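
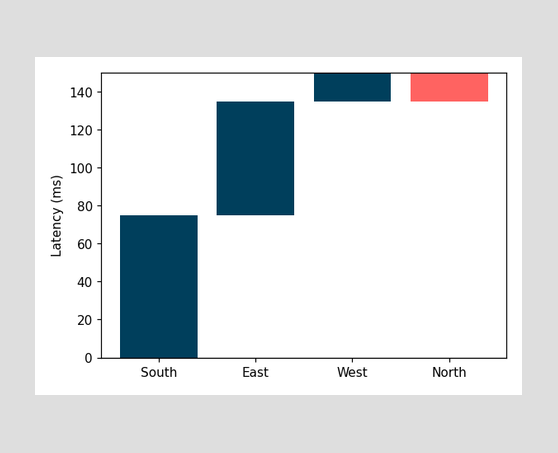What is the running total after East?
135ms

After East the running total reaches 135ms.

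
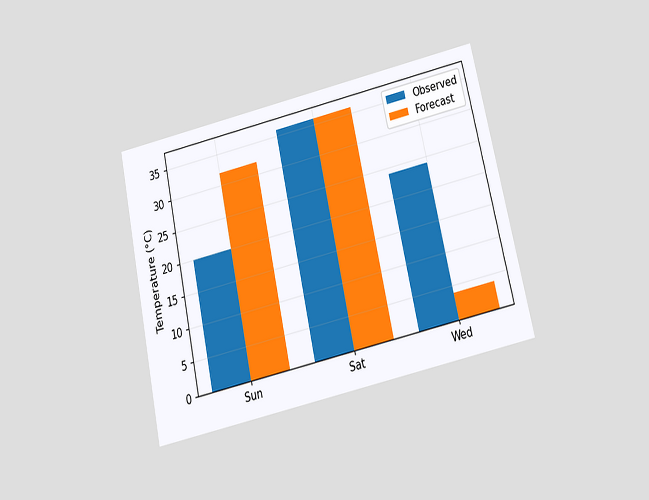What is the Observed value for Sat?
36°C

The chart is tilted about 13° counter-clockwise and viewed at a slight angle. The Observed bar at Sat reaches 36°C on the y-axis.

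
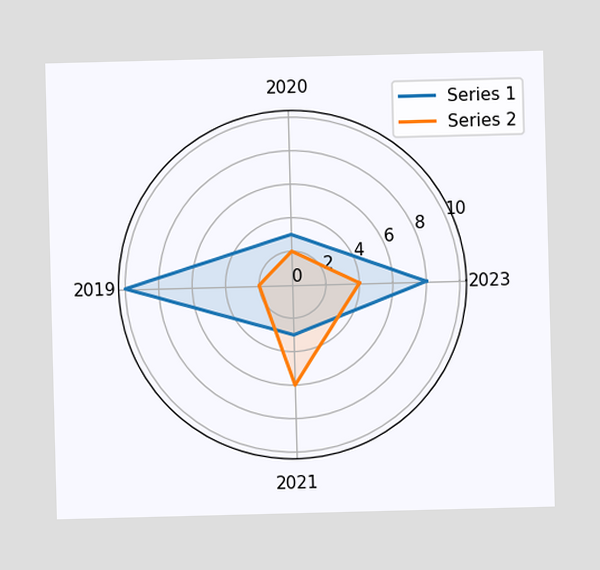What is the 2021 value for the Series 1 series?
3

On the 2021 axis, Series 1 reaches 3.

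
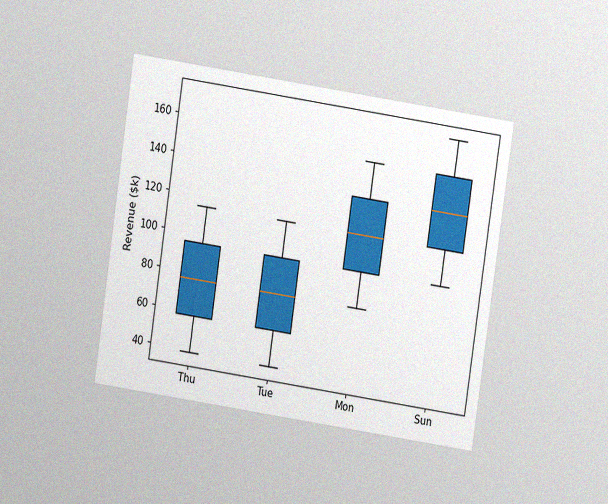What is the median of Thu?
The chart is tilted about 9° clockwise and viewed at a slight angle, with some photo noise. The median line in the Thu box sits at $76k.

$76k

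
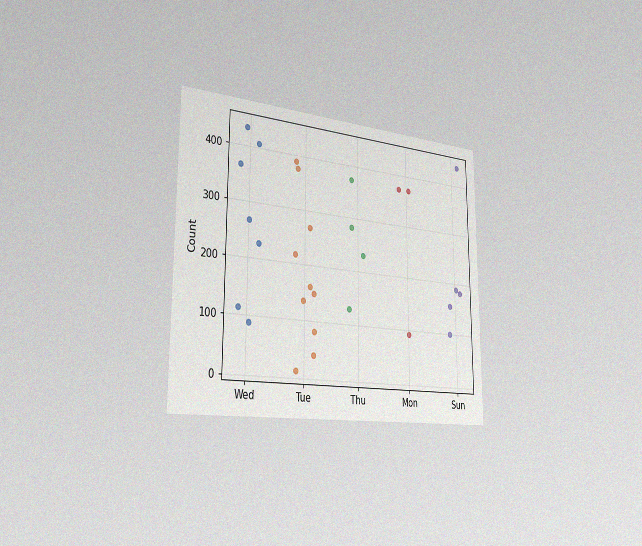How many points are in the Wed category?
7

The chart is viewed slightly from the left, with some photo noise. Counting the markers in the Wed column gives 7.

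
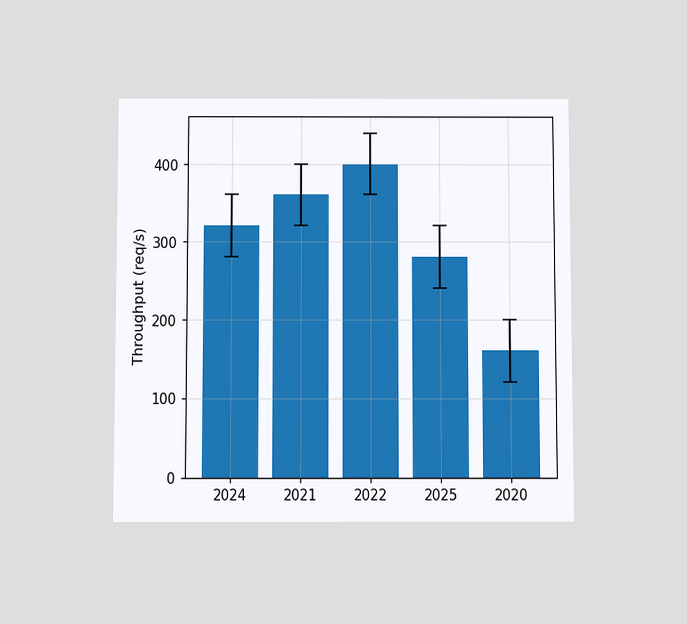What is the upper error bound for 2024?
The chart is viewed slightly from below. The 2024 bar's upper whisker reaches 360req/s.

360req/s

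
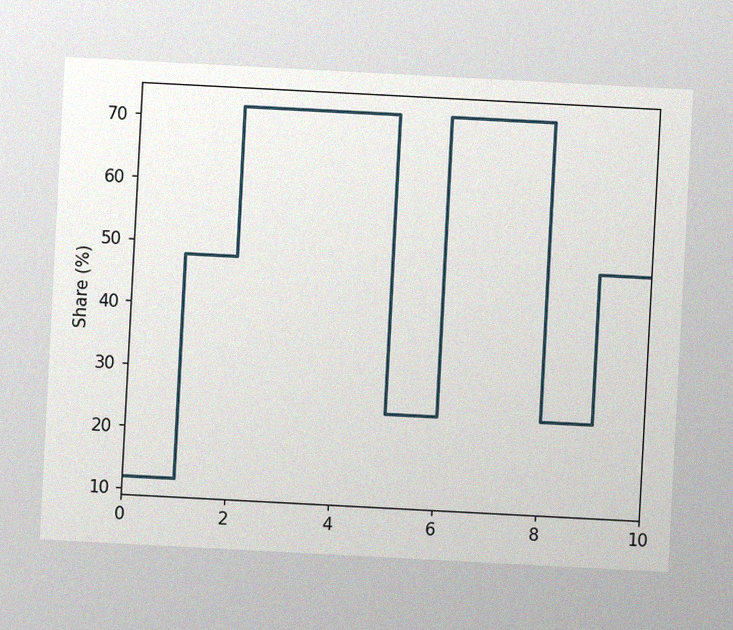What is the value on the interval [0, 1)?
The chart is tilted about 3° clockwise, with some photo noise. On [0, 1) the step sits at 12%.

12%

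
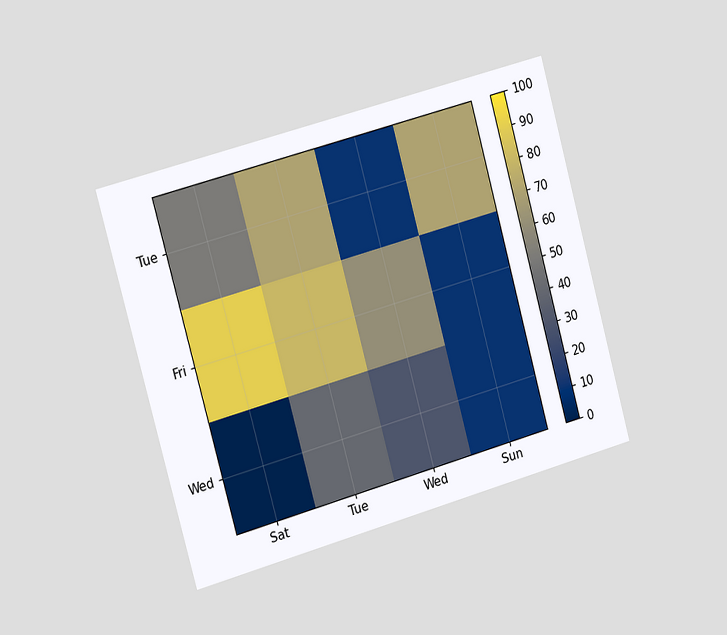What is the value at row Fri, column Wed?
60

The chart is tilted about 16° counter-clockwise and viewed slightly from the left. Matching cell (Fri, Wed) against the colorbar gives 60.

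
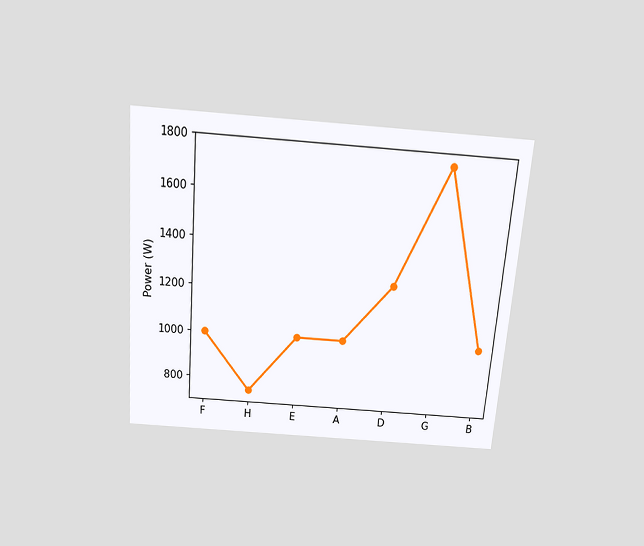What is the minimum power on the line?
750W

The chart is tilted about 5° clockwise and viewed slightly from above. The lowest point is at H, and reading across to the y-axis gives 750W.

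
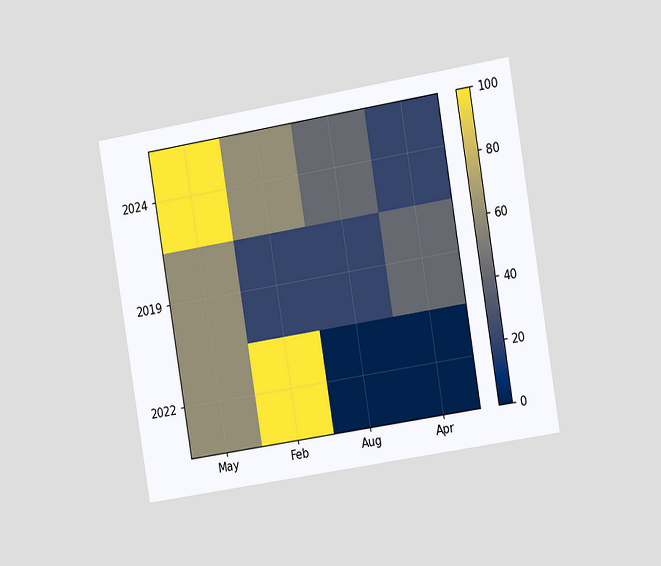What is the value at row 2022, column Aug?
0

The chart is tilted about 9° counter-clockwise and viewed slightly from the right. Matching cell (2022, Aug) against the colorbar gives 0.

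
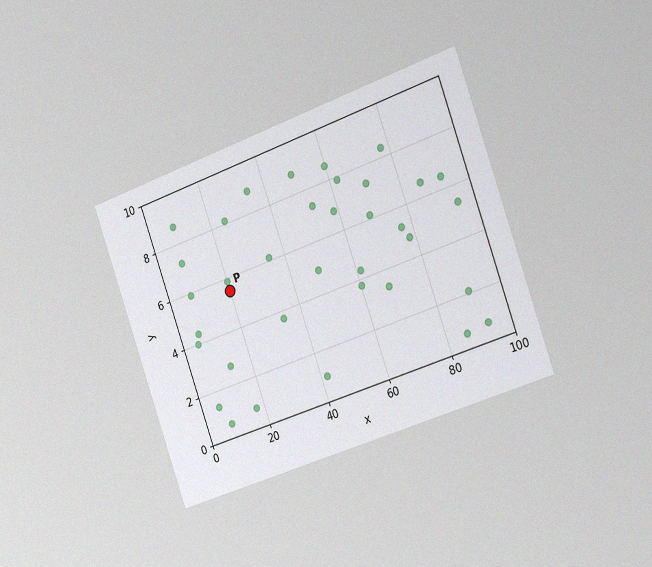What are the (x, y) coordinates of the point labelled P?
(20, 5.5)

The chart is tilted about 20° counter-clockwise and viewed slightly from the right, with some photo noise. Following the gridlines from P to each axis, P sits at (20, 5.5).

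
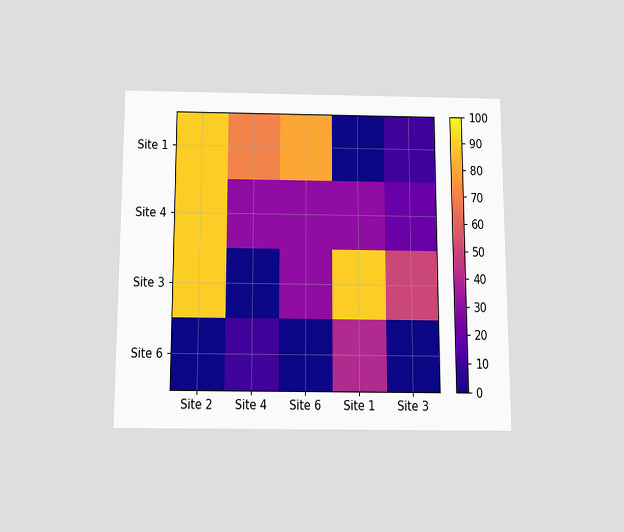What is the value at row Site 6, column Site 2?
The chart is viewed slightly from below. Matching cell (Site 6, Site 2) against the colorbar gives 0.

0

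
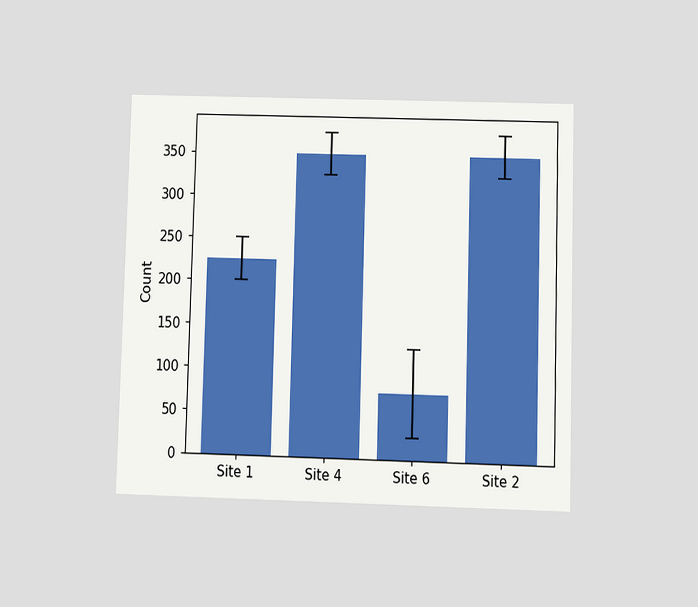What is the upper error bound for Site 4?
375

The chart is viewed at a slight angle. The Site 4 bar's upper whisker reaches 375.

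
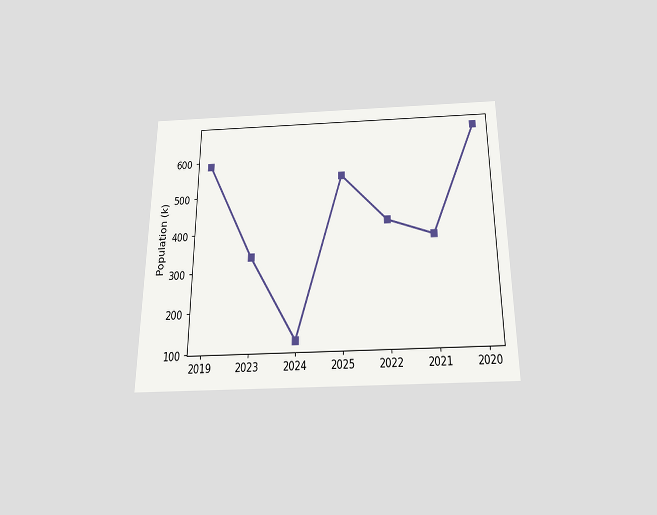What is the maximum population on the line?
672k

The chart is viewed slightly from below. The highest point is at 2020, and reading across to the y-axis gives 672k.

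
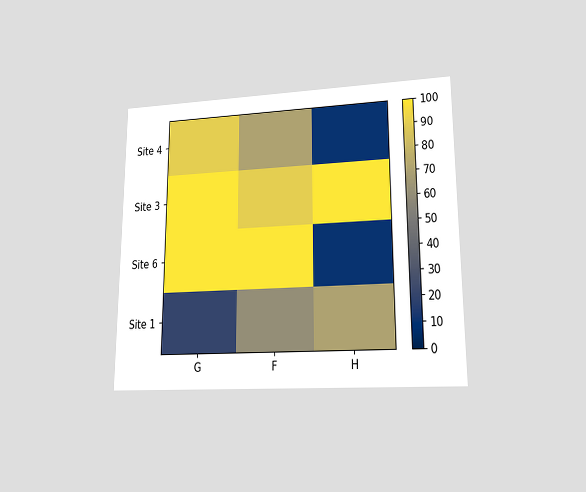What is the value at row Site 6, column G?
100

The chart is viewed at a slight angle. Matching cell (Site 6, G) against the colorbar gives 100.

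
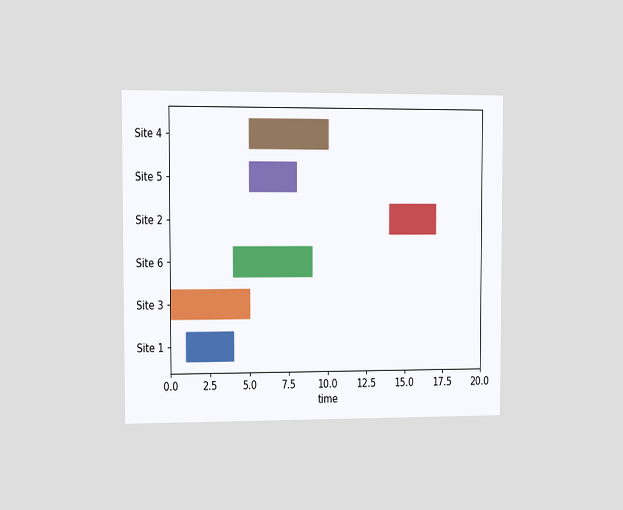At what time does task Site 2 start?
The chart is viewed at a slight angle. The Site 2 bar begins at t=14.

14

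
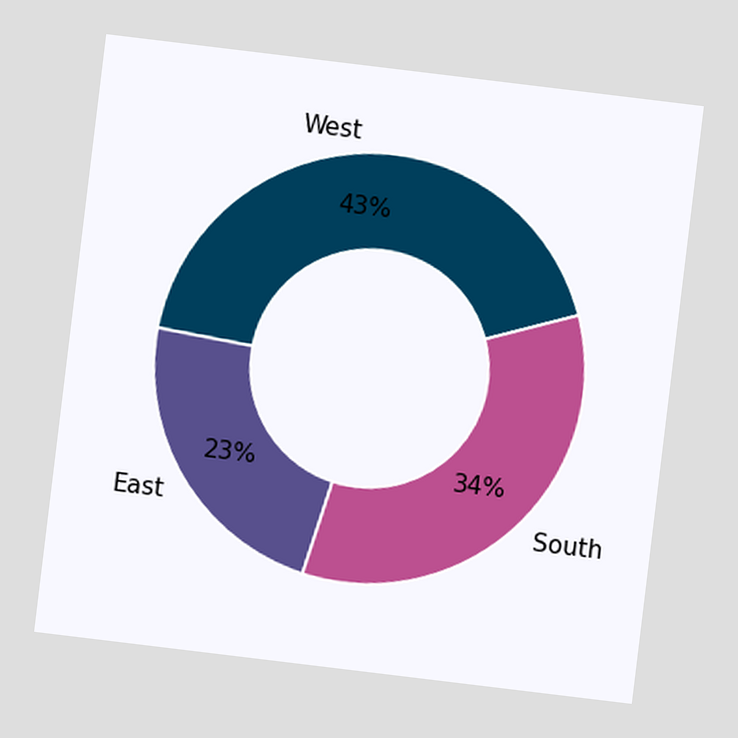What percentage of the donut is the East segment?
The chart is tilted about 7° clockwise. The East segment takes up 23% of the ring.

23%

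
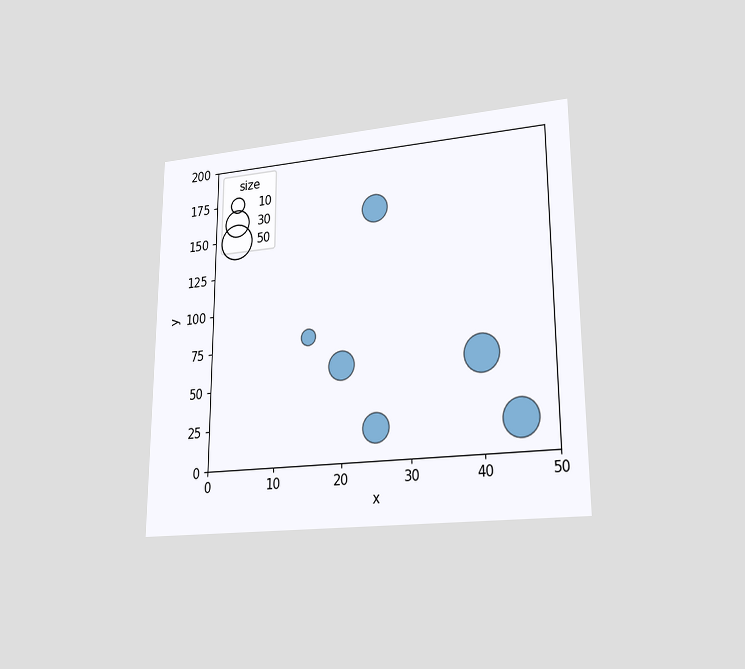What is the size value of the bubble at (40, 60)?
The chart is viewed at a slight angle. Matching the bubble at (40, 60) against the size legend gives 50.

50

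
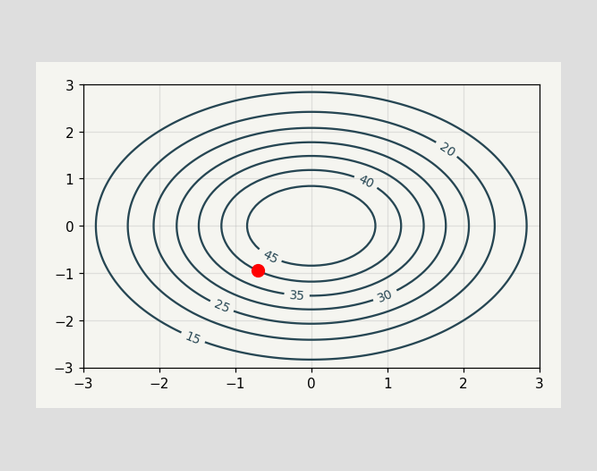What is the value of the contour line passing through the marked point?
The marked point sits on the contour labelled 40.

40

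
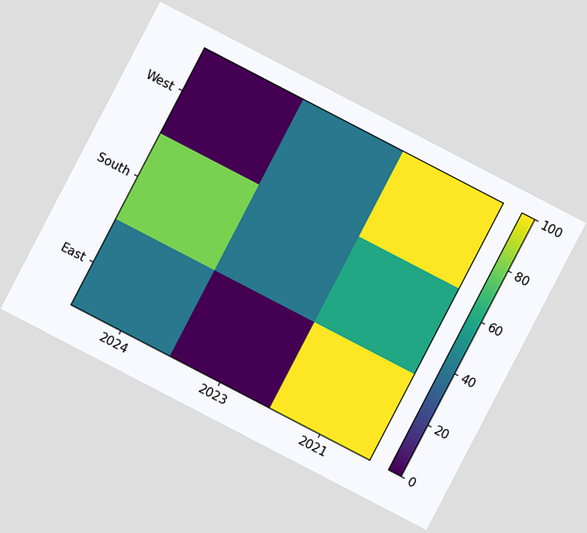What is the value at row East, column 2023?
0

The chart is tilted about 27° clockwise. Matching cell (East, 2023) against the colorbar gives 0.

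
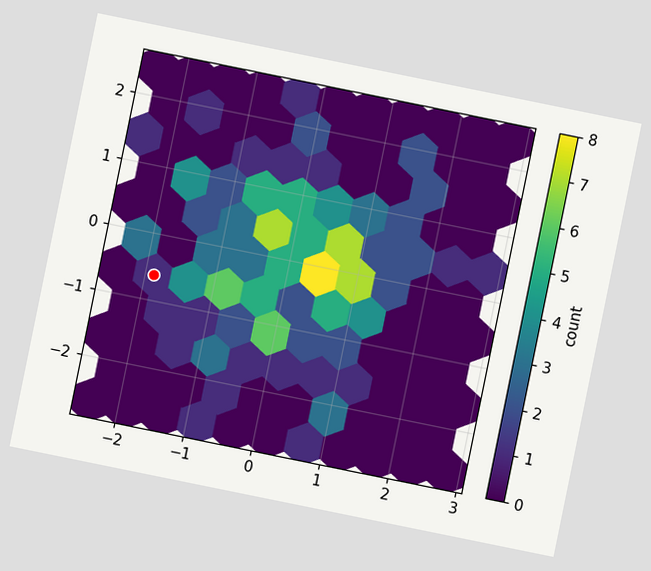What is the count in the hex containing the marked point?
The chart is tilted about 12° clockwise. The marked hex reads 1 on the colorbar.

1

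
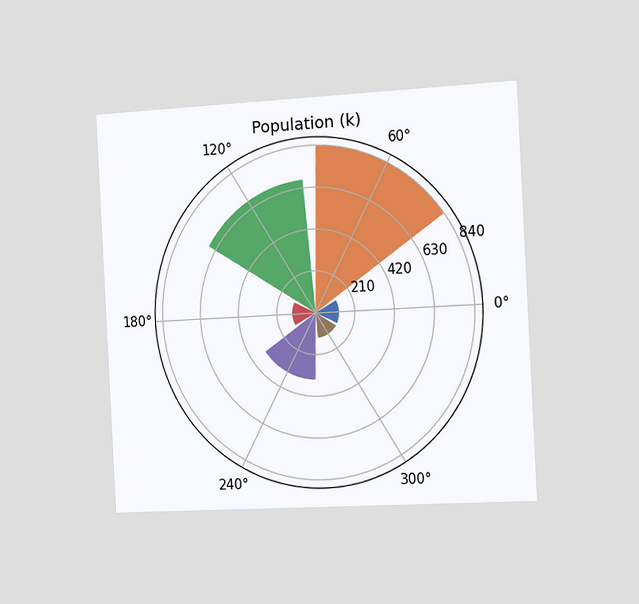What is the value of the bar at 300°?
The chart is tilted about 3° counter-clockwise and viewed slightly from the right. The bar at 300° reaches 126k on the radial axis.

126k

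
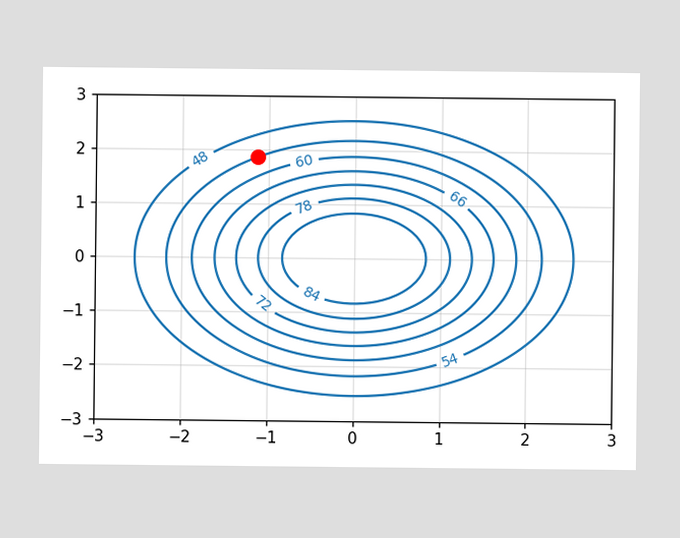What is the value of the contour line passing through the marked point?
54

The marked point sits on the contour labelled 54.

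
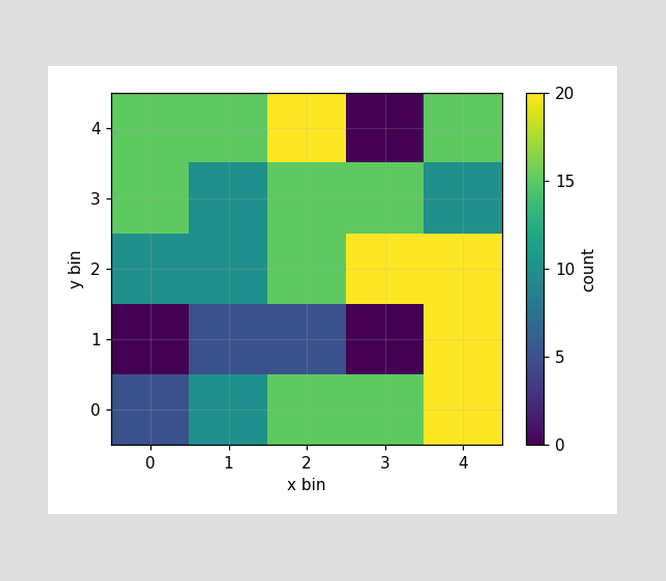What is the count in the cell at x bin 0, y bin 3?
15

Matching the cell (0, 3) against the colorbar gives 15.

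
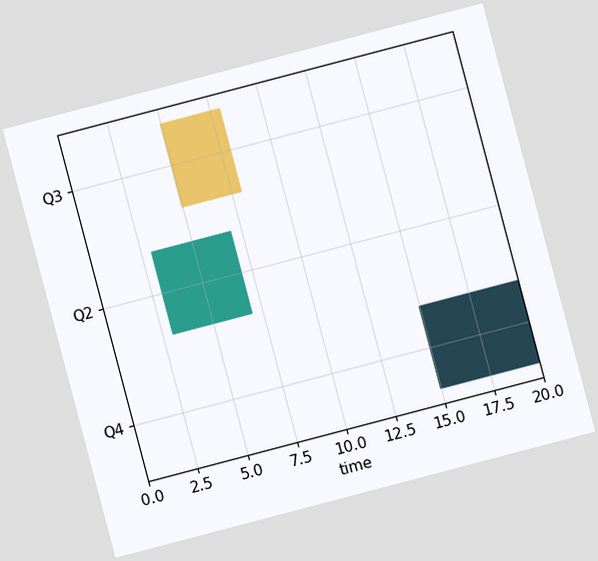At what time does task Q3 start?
5

The chart is tilted about 15° counter-clockwise. The Q3 bar begins at t=5.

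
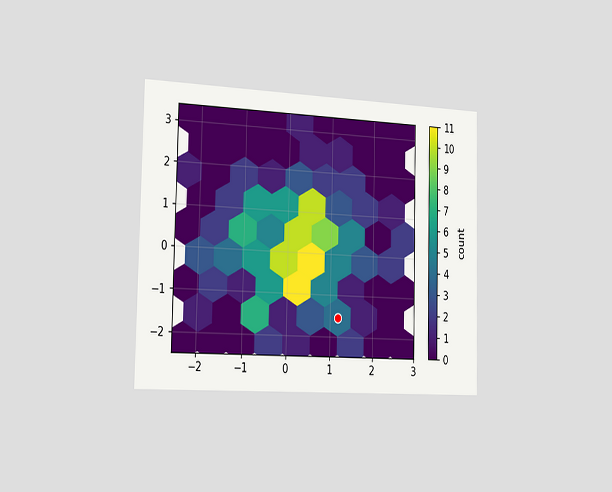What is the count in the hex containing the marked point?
4

The chart is viewed slightly from the left. The marked hex reads 4 on the colorbar.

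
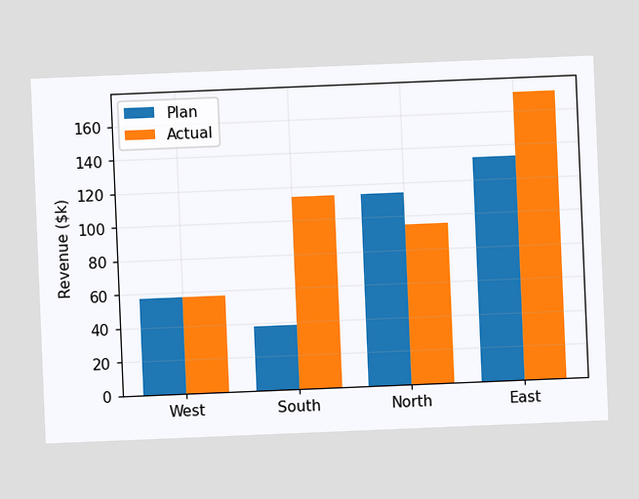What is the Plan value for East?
$133k

The chart is tilted about 2° counter-clockwise. The Plan bar at East reaches $133k on the y-axis.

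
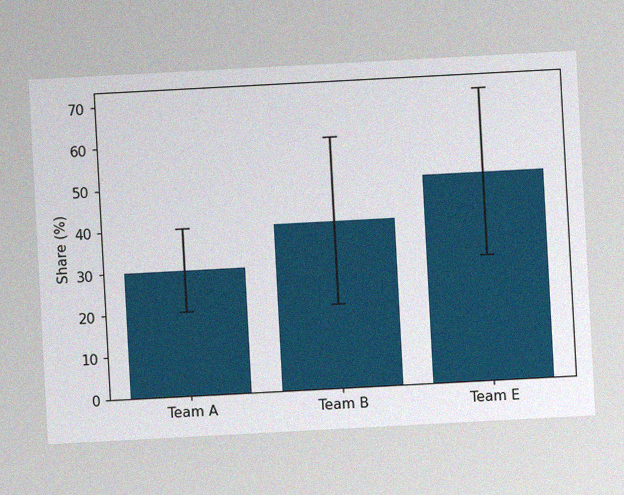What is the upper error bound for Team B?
The chart is tilted about 3° counter-clockwise, with some photo noise. The Team B bar's upper whisker reaches 60%.

60%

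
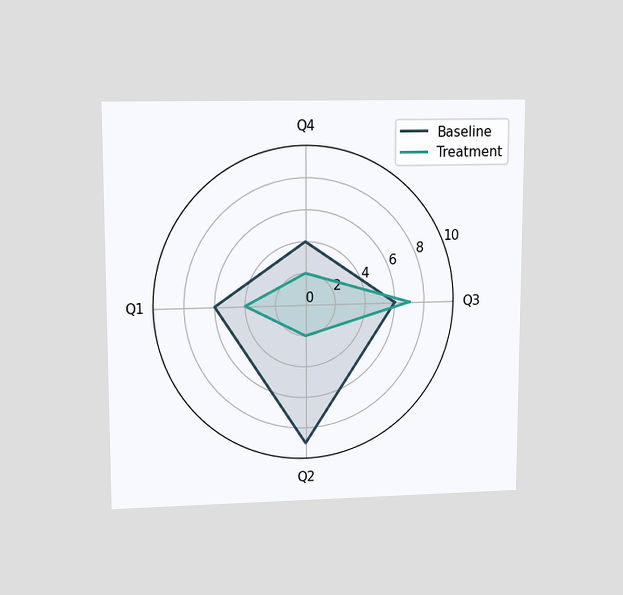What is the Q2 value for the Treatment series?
The chart is viewed at a slight angle. On the Q2 axis, Treatment reaches 2.

2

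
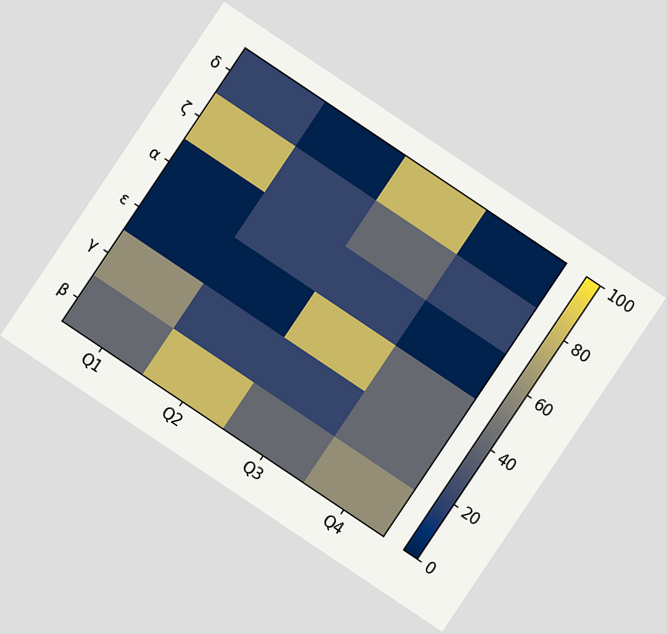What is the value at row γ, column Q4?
The chart is tilted about 34° clockwise. Matching cell (γ, Q4) against the colorbar gives 40.

40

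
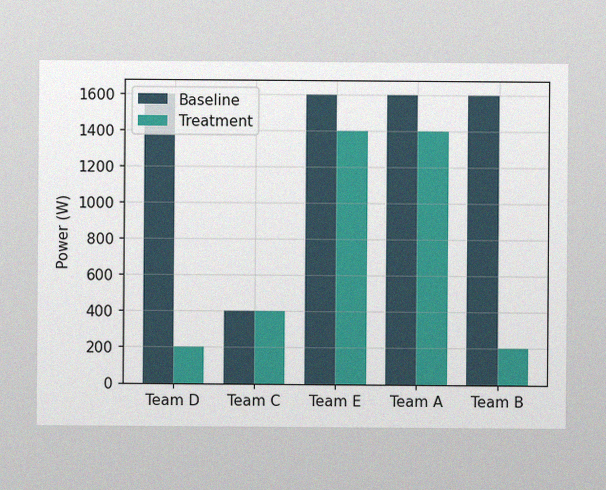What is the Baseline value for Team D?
The image has some photo noise and uneven lighting. The Baseline bar at Team D reaches 1600W on the y-axis.

1600W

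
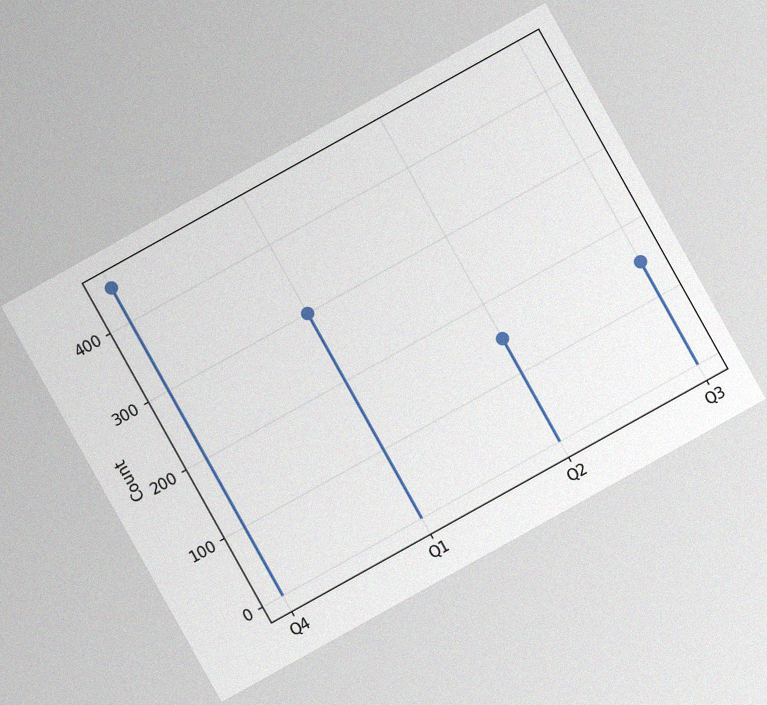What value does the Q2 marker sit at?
The chart is tilted about 29° counter-clockwise, with some photo noise. The Q2 marker sits at 150.

150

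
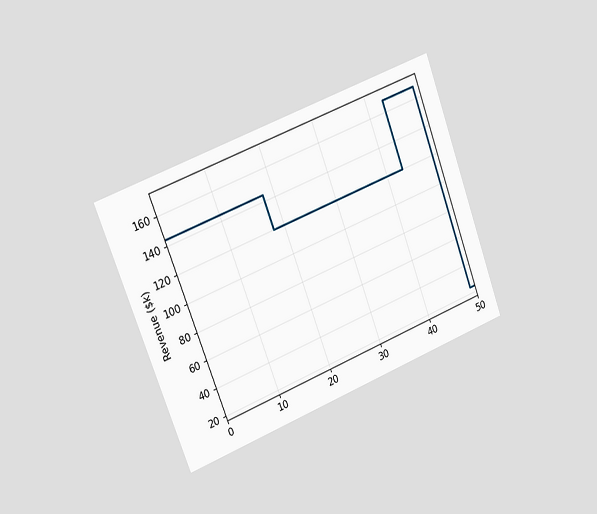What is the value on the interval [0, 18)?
The chart is tilted about 21° counter-clockwise and viewed slightly from the left. On [0, 18) the step sits at $144k.

$144k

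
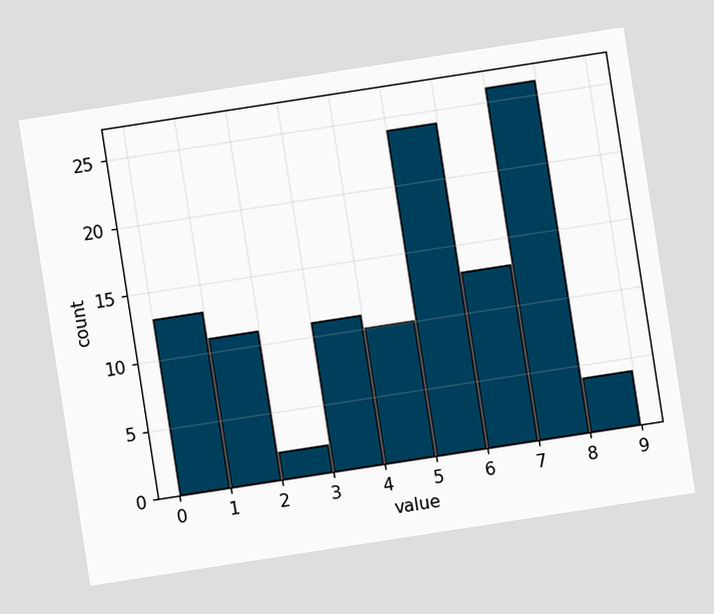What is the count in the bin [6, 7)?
13

The chart is tilted about 9° counter-clockwise. The [6, 7) bin has height 13.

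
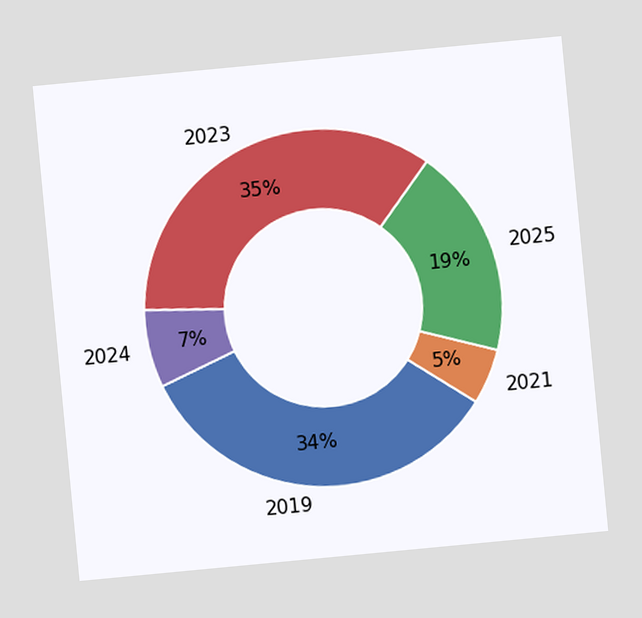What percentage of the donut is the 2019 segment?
34%

The chart is tilted about 5° counter-clockwise. The 2019 segment takes up 34% of the ring.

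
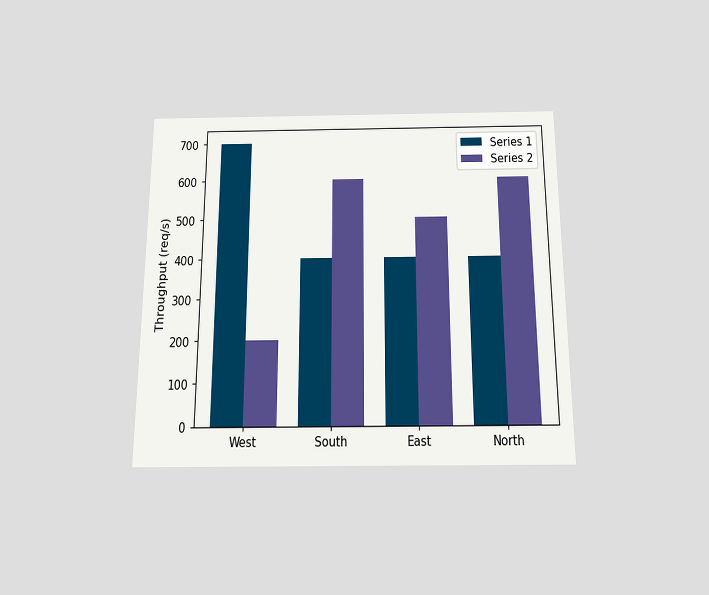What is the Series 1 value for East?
The chart is viewed slightly from below. The Series 1 bar at East reaches 400req/s on the y-axis.

400req/s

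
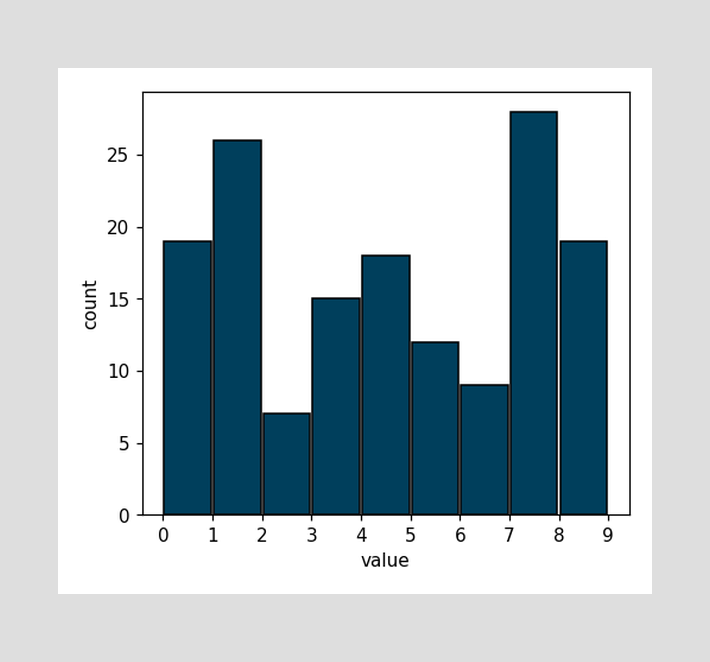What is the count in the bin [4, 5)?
18

The [4, 5) bin has height 18.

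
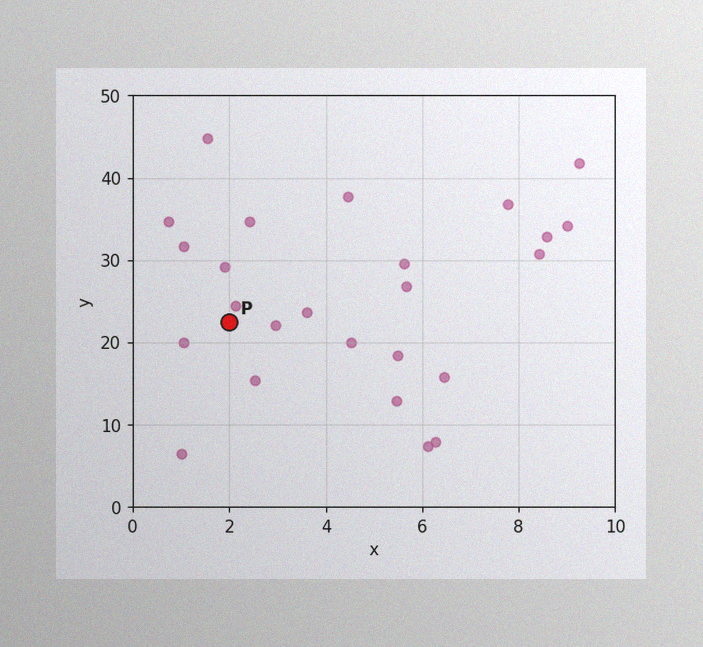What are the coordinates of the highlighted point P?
The image has some photo noise and uneven lighting. Following the gridlines from P to each axis, P sits at (2, 22.5).

(2, 22.5)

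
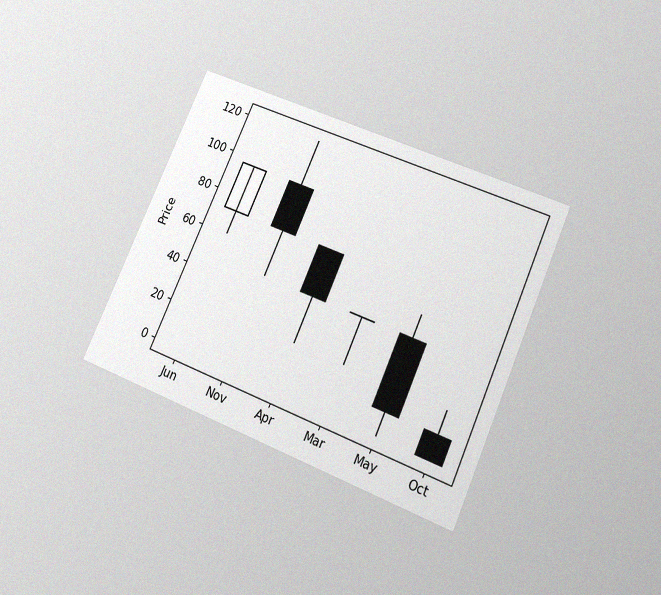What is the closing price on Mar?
48

The chart is tilted about 24° clockwise and viewed slightly from below, with some photo noise. The Mar candle closes at 48.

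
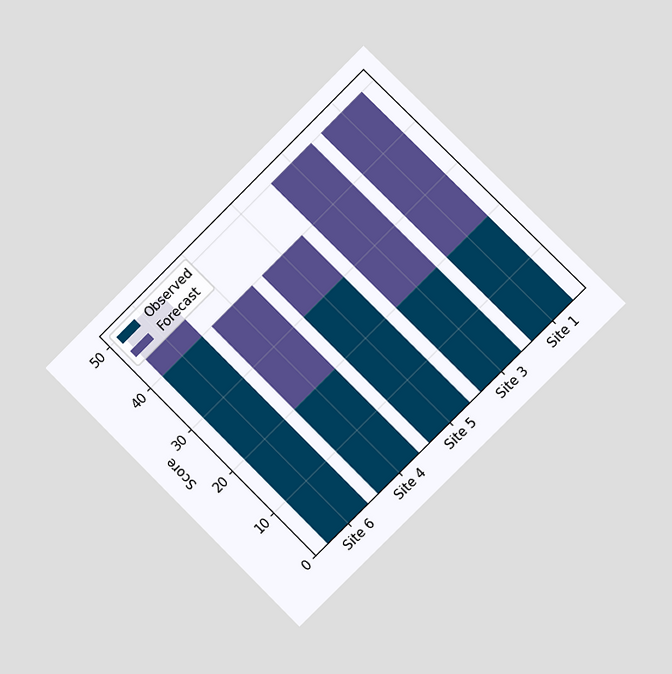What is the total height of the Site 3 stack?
The chart is tilted about 45° counter-clockwise and viewed slightly from the right. The Site 3 stack's top reaches 50 on the y-axis.

50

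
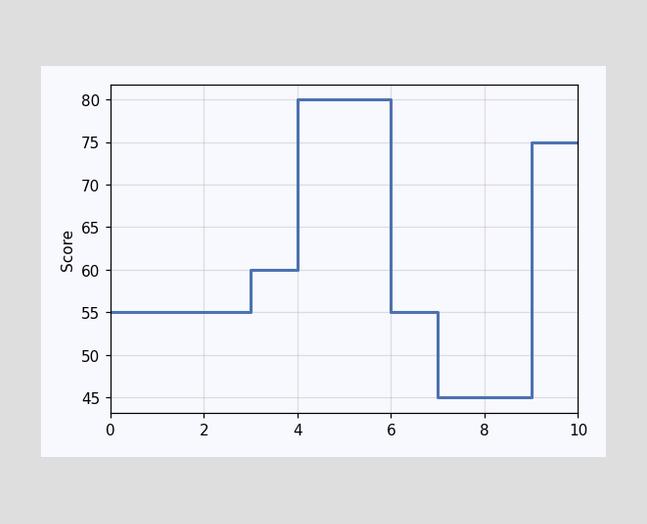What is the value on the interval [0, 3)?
55

On [0, 3) the step sits at 55.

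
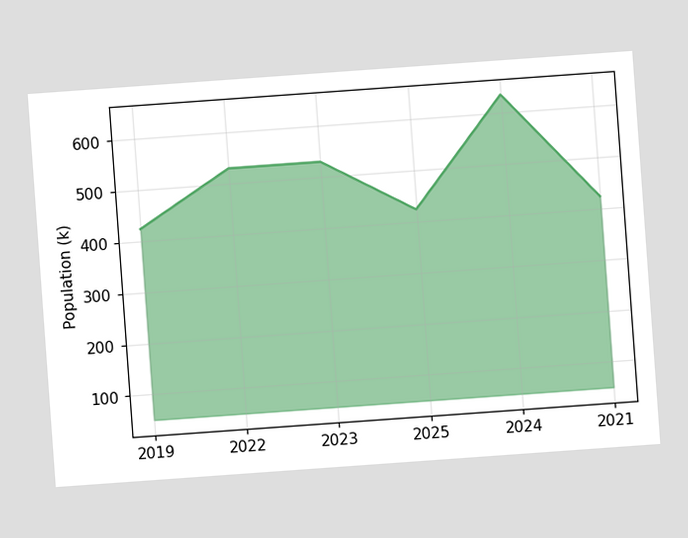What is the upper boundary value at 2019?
The chart is tilted about 4° counter-clockwise. At 2019 the upper boundary is at 424k.

424k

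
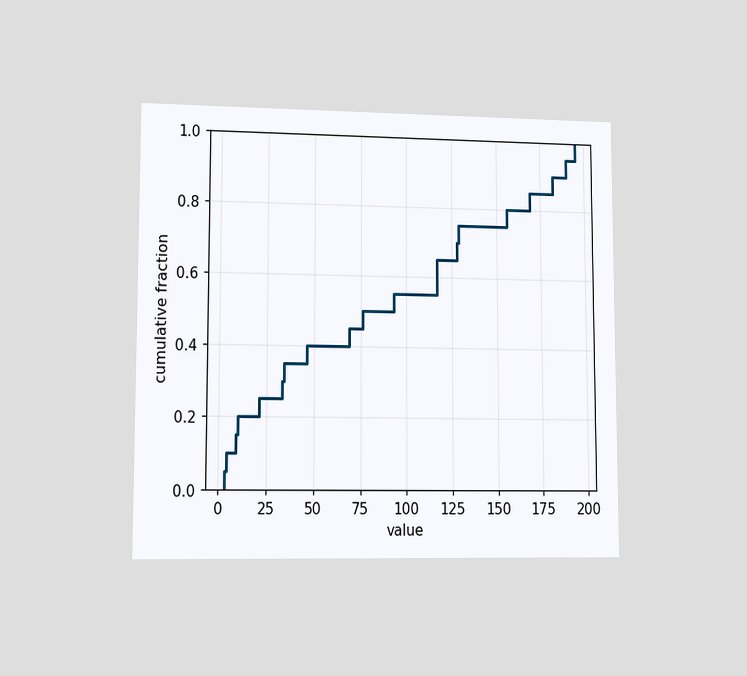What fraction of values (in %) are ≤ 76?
50%

The chart is viewed at a slight angle. At x=76 the ECDF step is at 50%.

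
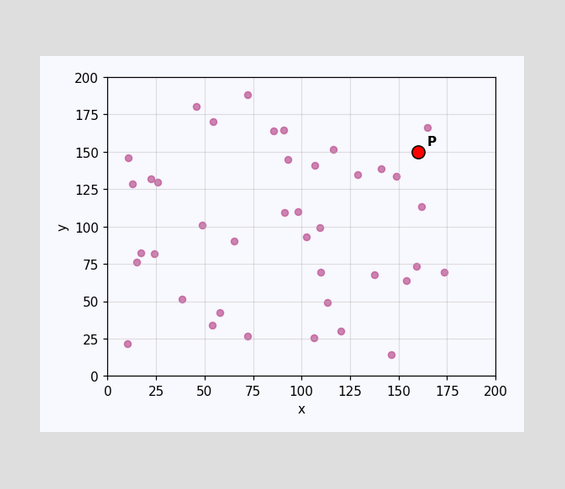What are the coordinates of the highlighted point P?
(160, 150)

Following the gridlines from P to each axis, P sits at (160, 150).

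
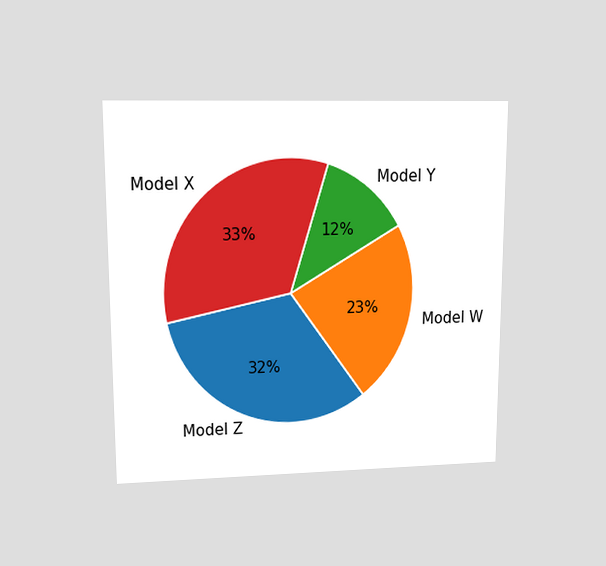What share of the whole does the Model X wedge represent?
33%

The chart is viewed at a slight angle. The Model X slice takes up 33% of the pie.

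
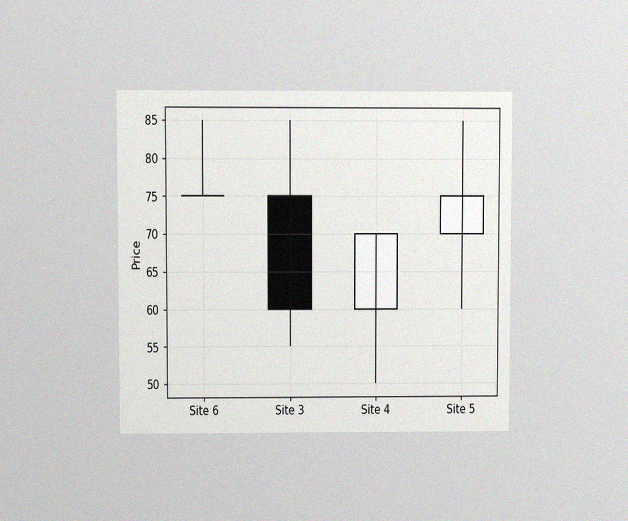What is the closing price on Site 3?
The chart is viewed at a slight angle, with some photo noise. The Site 3 candle closes at 60.

60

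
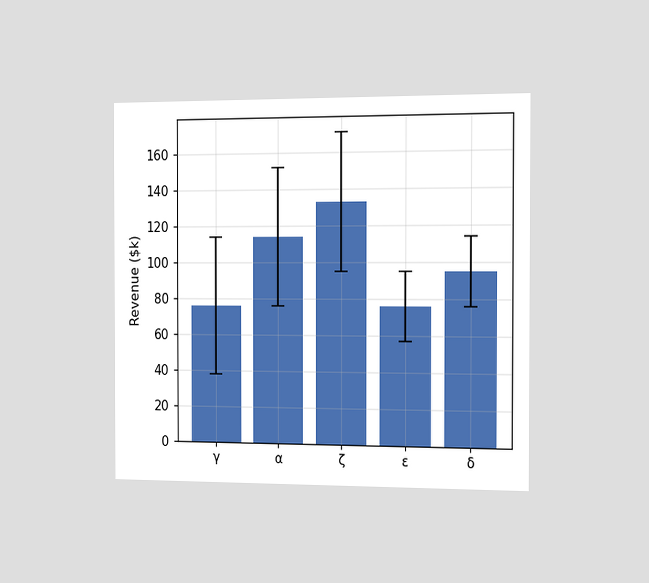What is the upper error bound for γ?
The chart is viewed slightly from the right. The γ bar's upper whisker reaches $114k.

$114k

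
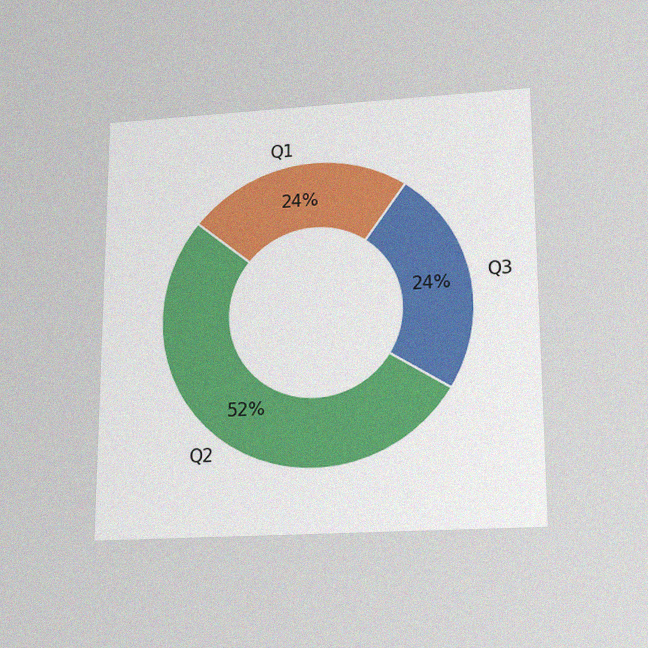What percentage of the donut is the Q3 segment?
24%

The chart is viewed slightly from below, with some photo noise. The Q3 segment takes up 24% of the ring.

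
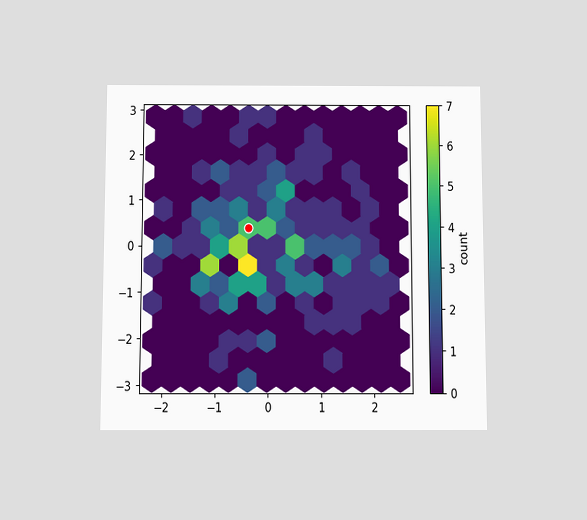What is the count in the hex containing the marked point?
The chart is viewed slightly from below. The marked hex reads 5 on the colorbar.

5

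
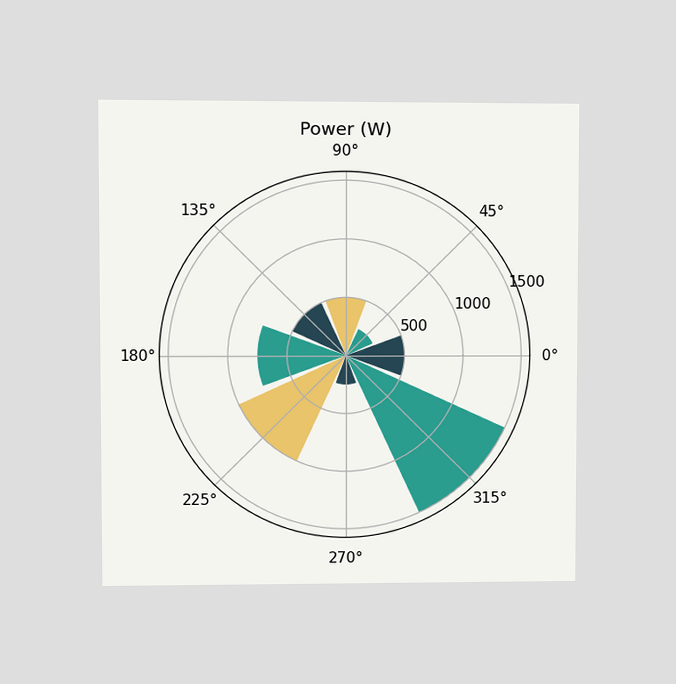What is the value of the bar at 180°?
The chart is viewed at a slight angle. The bar at 180° reaches 750W on the radial axis.

750W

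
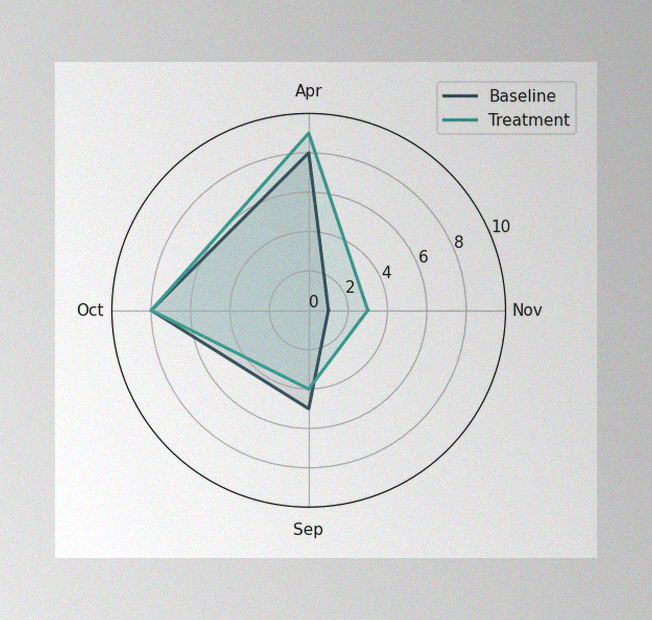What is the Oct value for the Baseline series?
The image has some photo noise and uneven lighting. On the Oct axis, Baseline reaches 8.

8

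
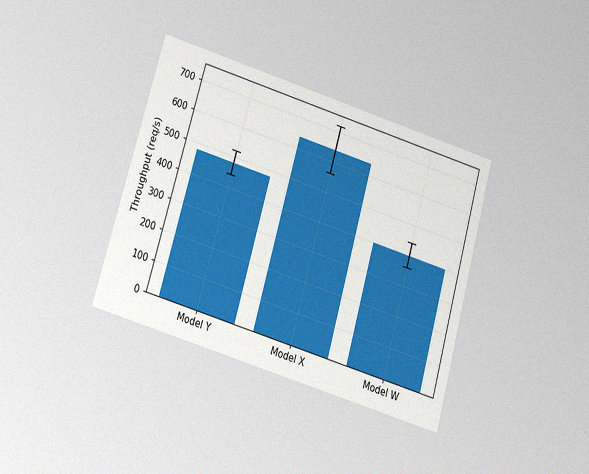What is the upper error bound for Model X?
The chart is tilted about 16° clockwise and viewed at a slight angle, with some photo noise. The Model X bar's upper whisker reaches 720req/s.

720req/s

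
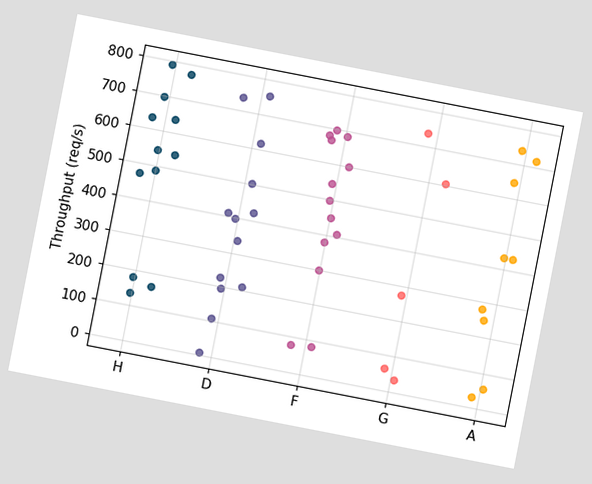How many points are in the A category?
9

The chart is tilted about 11° clockwise. Counting the markers in the A column gives 9.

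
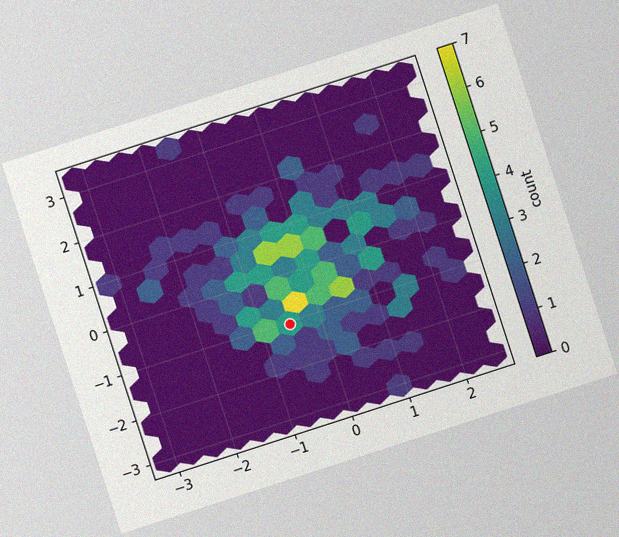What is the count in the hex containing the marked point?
4

The chart is tilted about 18° counter-clockwise, with some photo noise. The marked hex reads 4 on the colorbar.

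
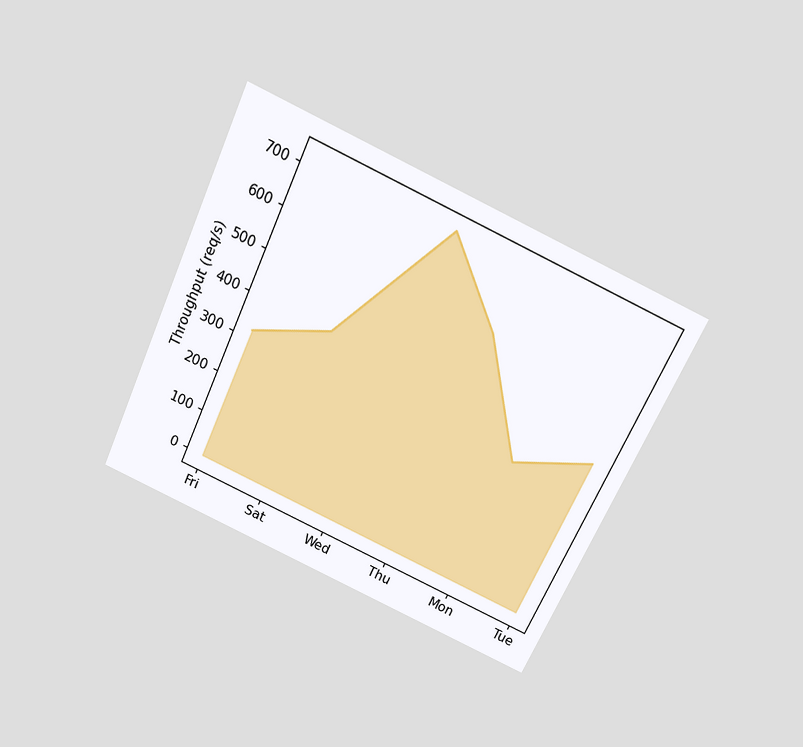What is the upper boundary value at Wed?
The chart is tilted about 25° clockwise and viewed slightly from above. At Wed the upper boundary is at 720req/s.

720req/s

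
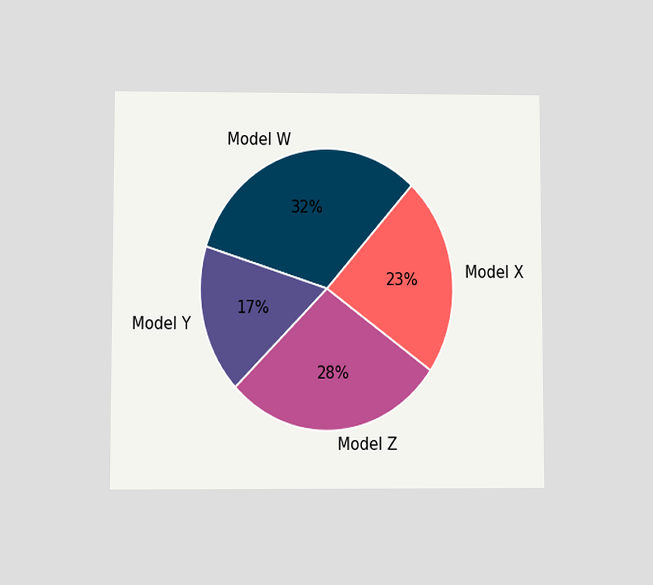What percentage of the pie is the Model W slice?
32%

The chart is viewed at a slight angle. The Model W slice takes up 32% of the pie.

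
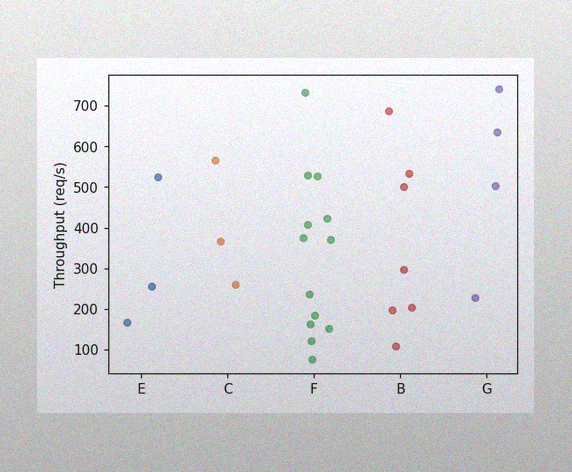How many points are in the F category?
13

The image has some photo noise and uneven lighting. Counting the markers in the F column gives 13.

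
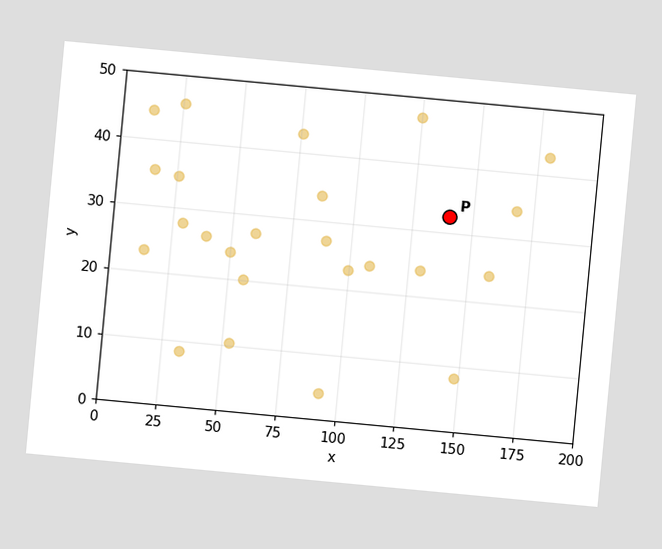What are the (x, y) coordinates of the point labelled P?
(140, 32.5)

The chart is tilted about 5° clockwise. Following the gridlines from P to each axis, P sits at (140, 32.5).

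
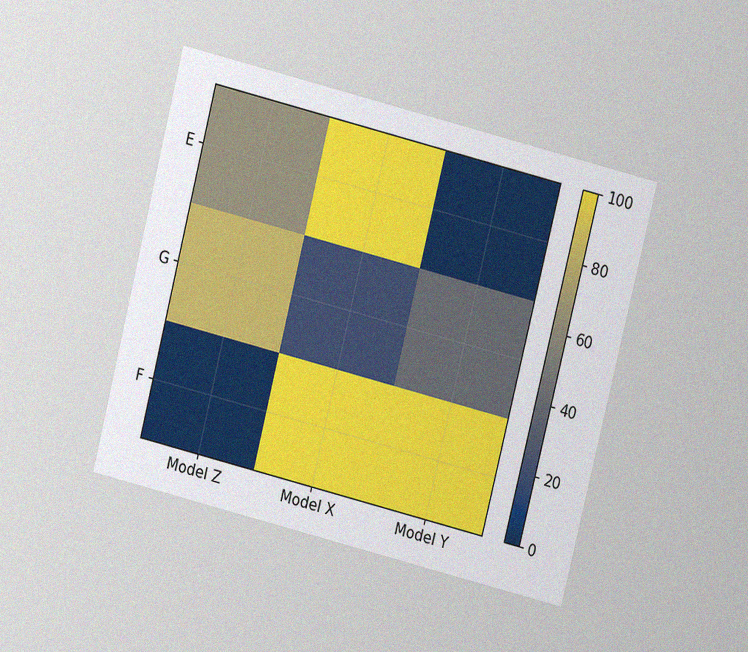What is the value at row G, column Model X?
20

The chart is tilted about 14° clockwise and viewed at a slight angle, with some photo noise. Matching cell (G, Model X) against the colorbar gives 20.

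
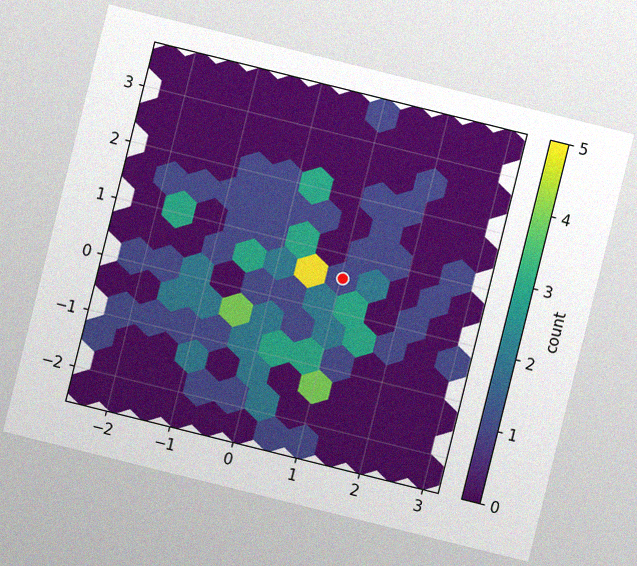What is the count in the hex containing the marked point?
1

The chart is tilted about 14° clockwise, with some photo noise. The marked hex reads 1 on the colorbar.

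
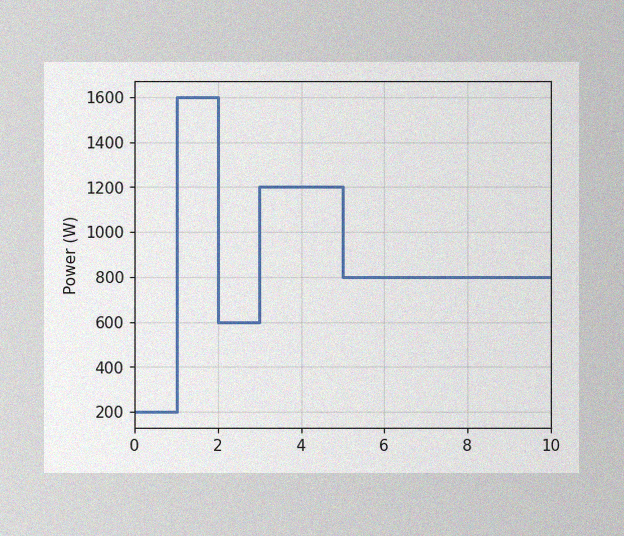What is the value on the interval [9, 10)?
The image has some photo noise and uneven lighting. On [9, 10) the step sits at 800W.

800W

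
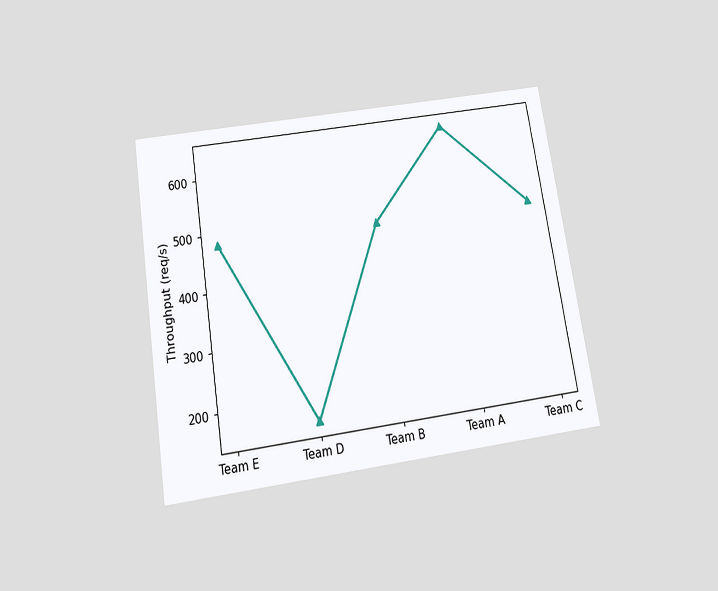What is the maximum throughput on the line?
640req/s

The chart is tilted about 9° counter-clockwise and viewed slightly from below. The highest point is at Team A, and reading across to the y-axis gives 640req/s.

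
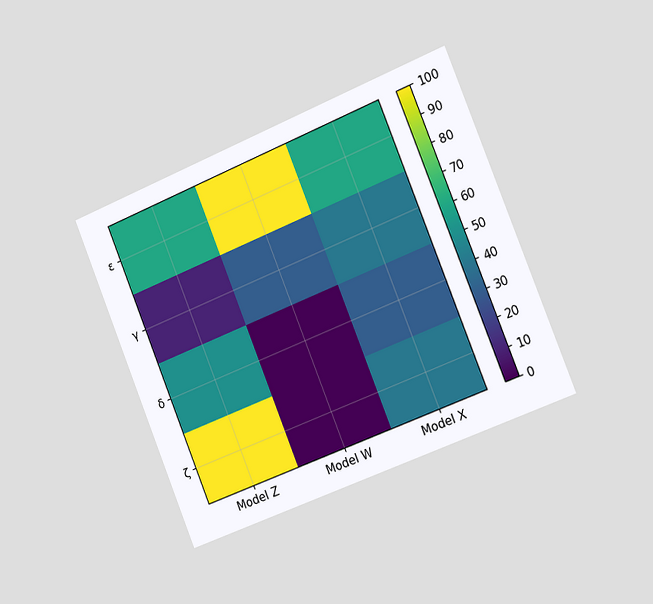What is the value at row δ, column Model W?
0

The chart is tilted about 22° counter-clockwise and viewed slightly from the right. Matching cell (δ, Model W) against the colorbar gives 0.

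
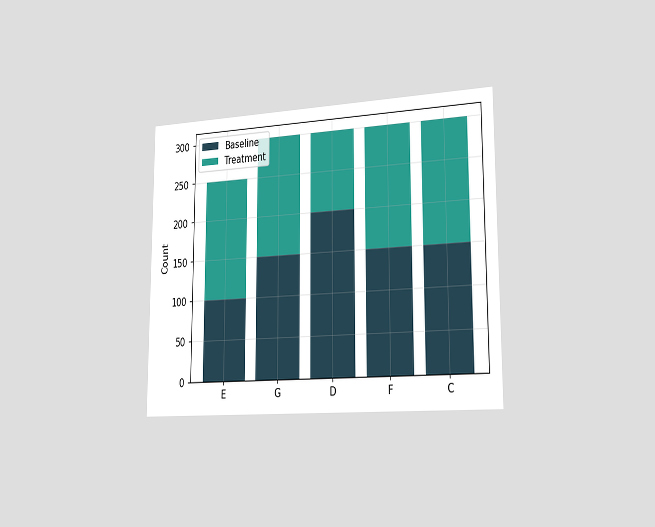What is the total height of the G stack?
300

The chart is viewed slightly from the right. The G stack's top reaches 300 on the y-axis.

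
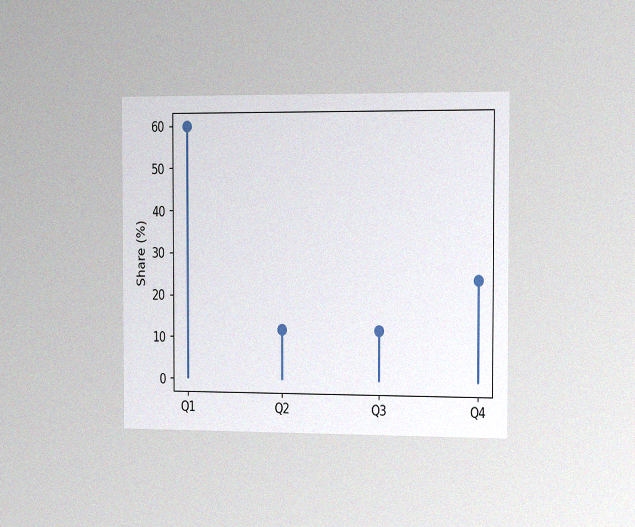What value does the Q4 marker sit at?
24%

The chart is viewed slightly from the right, with some photo noise. The Q4 marker sits at 24%.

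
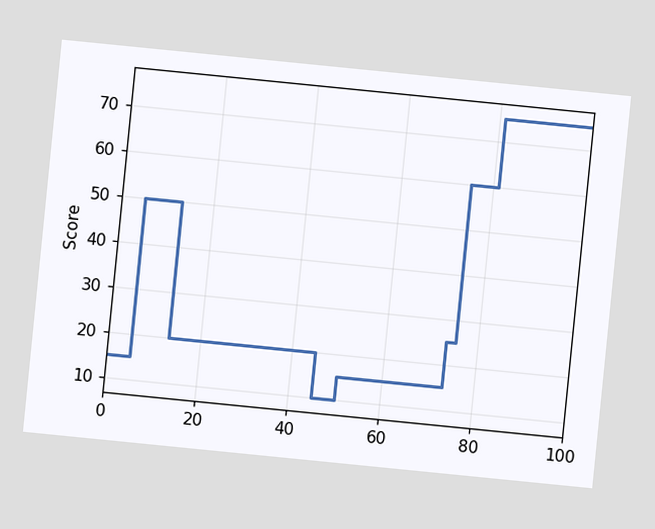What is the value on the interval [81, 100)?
The chart is tilted about 6° clockwise. On [81, 100) the step sits at 75.

75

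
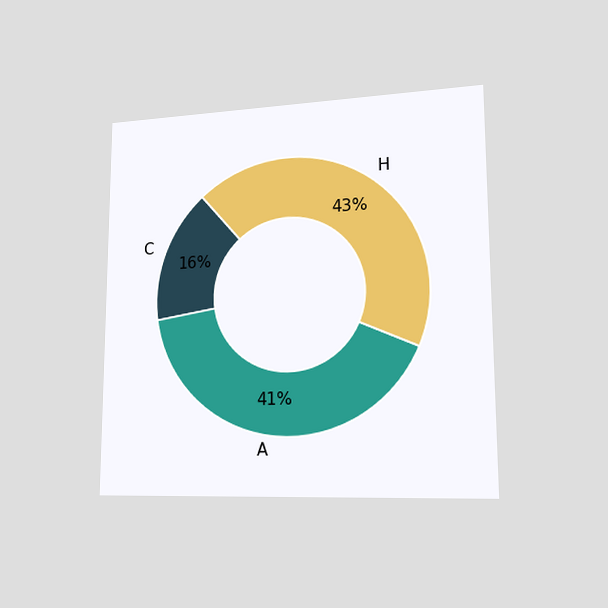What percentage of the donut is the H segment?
43%

The chart is viewed slightly from the right. The H segment takes up 43% of the ring.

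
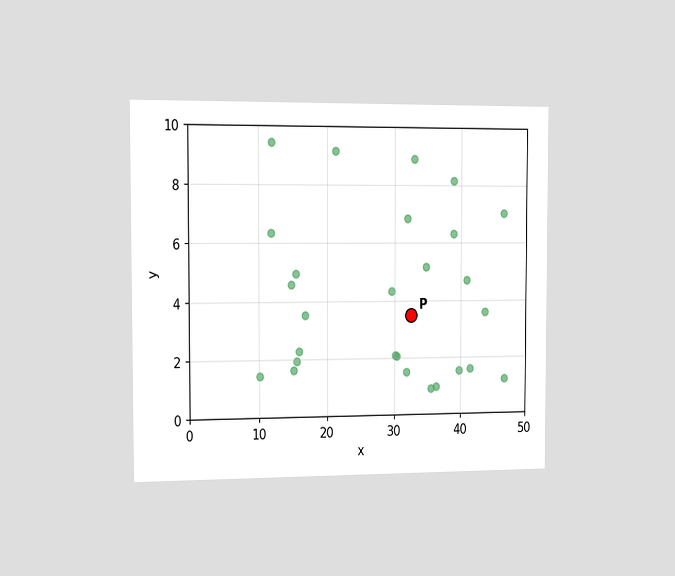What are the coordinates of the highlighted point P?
(32.5, 3.5)

The chart is viewed slightly from the left. Following the gridlines from P to each axis, P sits at (32.5, 3.5).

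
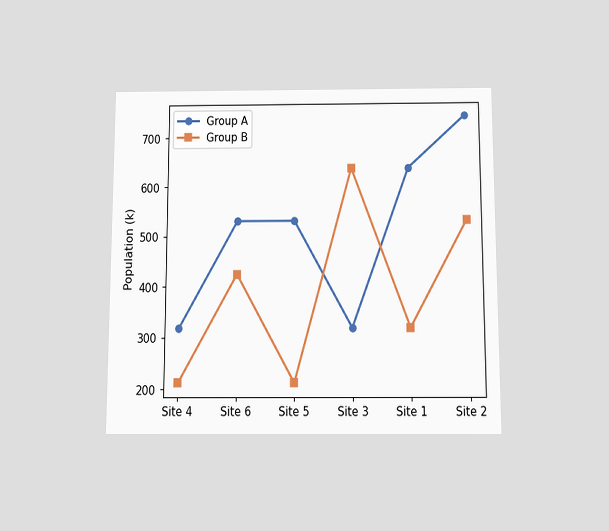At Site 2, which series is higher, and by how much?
The chart is viewed slightly from below. At Site 2, Group A sits above the other line by 212k.

Group A, by 212k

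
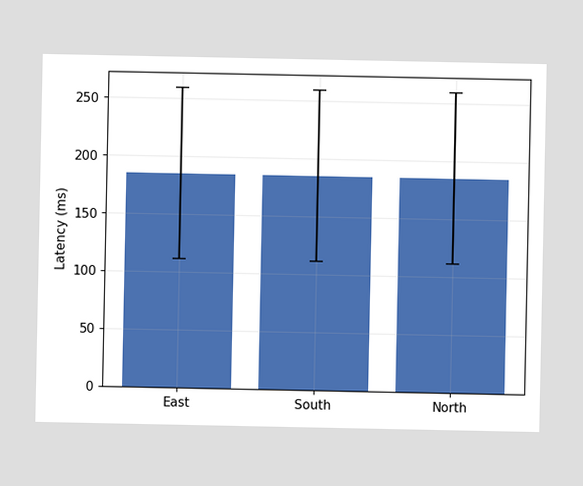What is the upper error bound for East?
The East bar's upper whisker reaches 259ms.

259ms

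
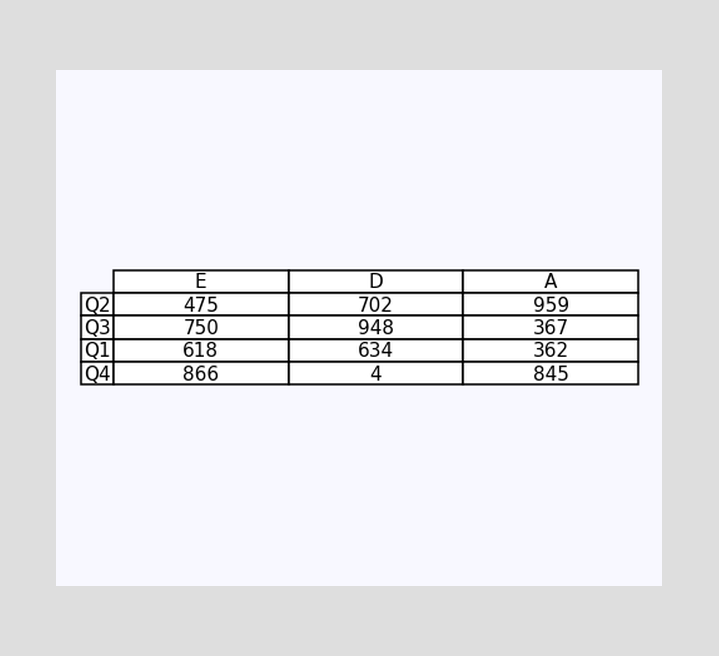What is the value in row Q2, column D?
The (Q2, D) cell reads 702.

702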